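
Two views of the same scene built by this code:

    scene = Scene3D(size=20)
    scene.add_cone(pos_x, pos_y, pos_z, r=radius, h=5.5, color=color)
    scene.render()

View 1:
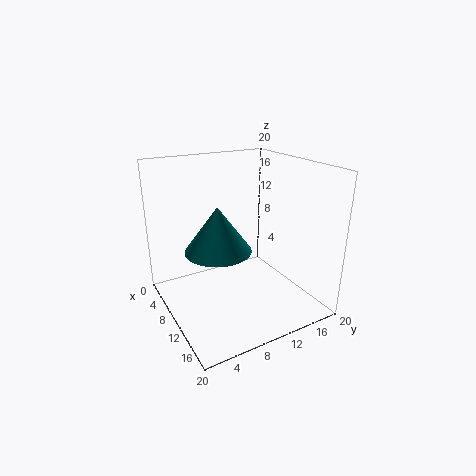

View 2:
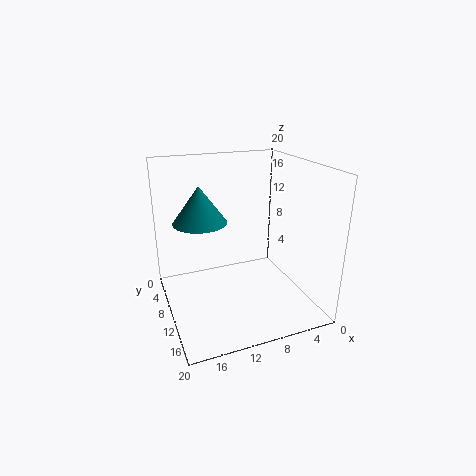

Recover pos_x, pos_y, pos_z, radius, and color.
pos_x = 14, pos_y = 5, pos_z = 11, radius = 4, color = 'teal'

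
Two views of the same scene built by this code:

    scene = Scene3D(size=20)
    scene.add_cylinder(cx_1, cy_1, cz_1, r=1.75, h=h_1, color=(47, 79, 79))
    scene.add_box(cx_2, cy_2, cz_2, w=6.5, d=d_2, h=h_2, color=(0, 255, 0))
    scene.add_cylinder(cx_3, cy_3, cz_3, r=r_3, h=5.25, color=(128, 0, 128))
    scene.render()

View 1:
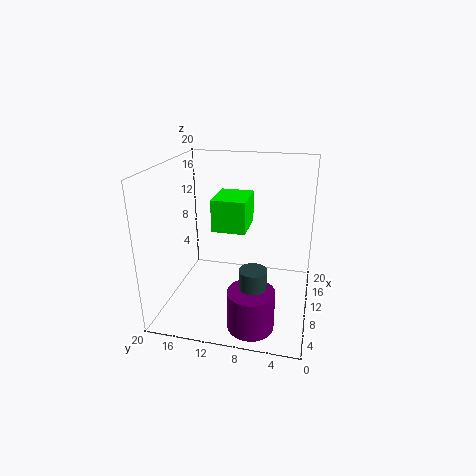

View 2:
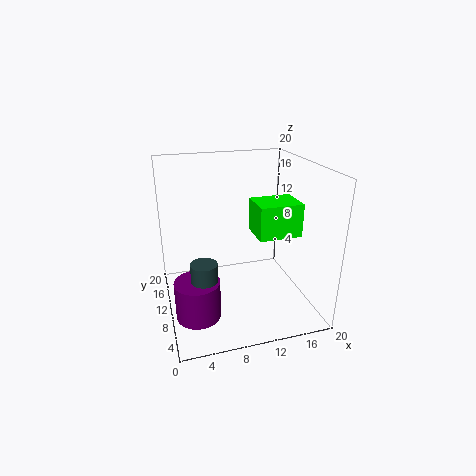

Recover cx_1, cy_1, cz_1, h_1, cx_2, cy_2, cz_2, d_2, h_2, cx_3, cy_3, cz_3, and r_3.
cx_1 = 4.5
cy_1 = 6.75
cz_1 = 3.25
h_1 = 5.25
cx_2 = 13.25
cy_2 = 9.75
cz_2 = 9
d_2 = 5.25
h_2 = 5
cx_3 = 3.5
cy_3 = 6.75
cz_3 = 0.75
r_3 = 3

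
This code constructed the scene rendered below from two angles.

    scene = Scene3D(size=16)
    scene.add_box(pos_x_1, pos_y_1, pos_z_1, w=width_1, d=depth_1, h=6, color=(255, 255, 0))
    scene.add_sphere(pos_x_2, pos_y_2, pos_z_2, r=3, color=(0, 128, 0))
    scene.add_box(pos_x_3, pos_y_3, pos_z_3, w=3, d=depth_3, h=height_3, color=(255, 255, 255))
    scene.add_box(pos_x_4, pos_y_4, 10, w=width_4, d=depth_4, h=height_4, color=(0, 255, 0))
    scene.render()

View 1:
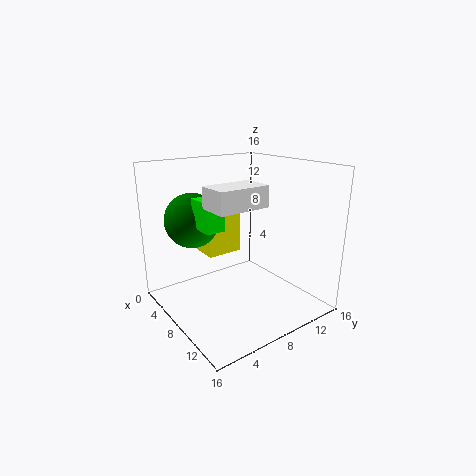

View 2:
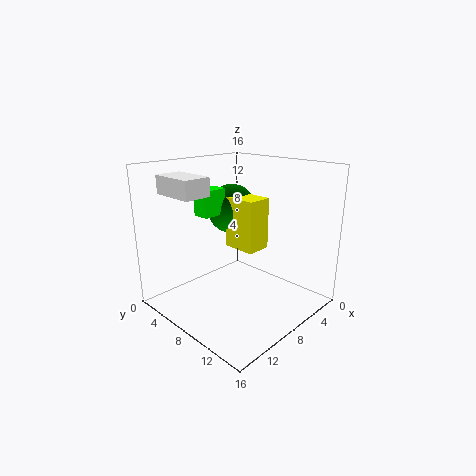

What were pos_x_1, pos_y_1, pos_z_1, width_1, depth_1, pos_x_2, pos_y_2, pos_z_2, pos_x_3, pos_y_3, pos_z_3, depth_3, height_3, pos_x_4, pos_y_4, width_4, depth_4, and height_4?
pos_x_1 = 4; pos_y_1 = 5; pos_z_1 = 6; width_1 = 3; depth_1 = 4; pos_x_2 = 5; pos_y_2 = 4; pos_z_2 = 10; pos_x_3 = 11; pos_y_3 = 2; pos_z_3 = 13; depth_3 = 5; height_3 = 2; pos_x_4 = 7; pos_y_4 = 3; width_4 = 3; depth_4 = 2; height_4 = 3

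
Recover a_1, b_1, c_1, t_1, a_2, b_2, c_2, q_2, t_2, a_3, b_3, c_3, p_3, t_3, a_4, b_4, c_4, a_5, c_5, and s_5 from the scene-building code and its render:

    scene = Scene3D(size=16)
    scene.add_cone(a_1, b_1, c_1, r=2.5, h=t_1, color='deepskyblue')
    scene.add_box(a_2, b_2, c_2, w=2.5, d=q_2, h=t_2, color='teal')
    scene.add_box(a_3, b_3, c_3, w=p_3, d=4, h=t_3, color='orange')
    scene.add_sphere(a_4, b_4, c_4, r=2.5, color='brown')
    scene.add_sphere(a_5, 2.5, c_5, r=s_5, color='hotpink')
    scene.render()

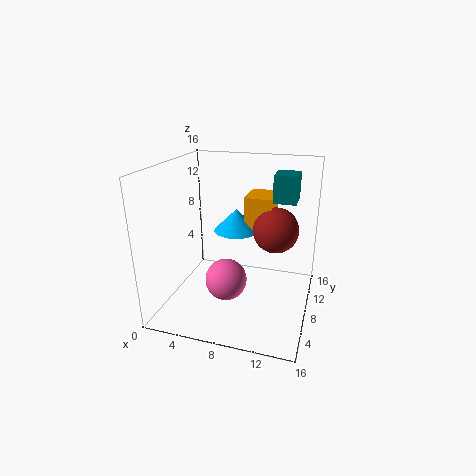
a_1 = 7.5
b_1 = 9
c_1 = 8.5
t_1 = 2.5
a_2 = 11.5
b_2 = 9
c_2 = 12
q_2 = 3
t_2 = 3
a_3 = 8.5
b_3 = 8.5
c_3 = 9
p_3 = 3
t_3 = 3.5
a_4 = 12
b_4 = 9
c_4 = 9
a_5 = 8.5
c_5 = 6
s_5 = 2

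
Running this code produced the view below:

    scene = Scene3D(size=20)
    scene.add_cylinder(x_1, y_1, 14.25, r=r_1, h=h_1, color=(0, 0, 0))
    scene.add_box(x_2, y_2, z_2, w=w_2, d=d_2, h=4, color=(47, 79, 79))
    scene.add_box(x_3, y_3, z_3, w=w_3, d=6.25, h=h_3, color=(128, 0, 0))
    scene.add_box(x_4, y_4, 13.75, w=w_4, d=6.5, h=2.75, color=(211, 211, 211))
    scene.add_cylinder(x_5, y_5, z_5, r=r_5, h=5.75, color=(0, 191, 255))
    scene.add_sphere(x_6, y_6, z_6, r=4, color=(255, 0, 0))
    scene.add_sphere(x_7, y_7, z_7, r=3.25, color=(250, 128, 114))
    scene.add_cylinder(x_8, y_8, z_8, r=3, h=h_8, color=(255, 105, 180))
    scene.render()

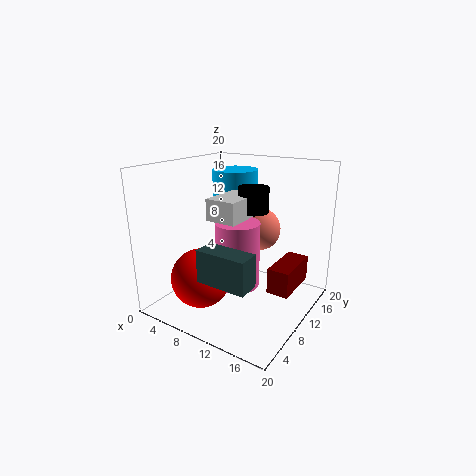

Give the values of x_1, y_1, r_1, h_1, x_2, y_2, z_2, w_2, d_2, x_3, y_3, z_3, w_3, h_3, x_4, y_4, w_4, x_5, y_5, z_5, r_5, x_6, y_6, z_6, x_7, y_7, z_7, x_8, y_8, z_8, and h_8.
x_1 = 12.5
y_1 = 9.75
r_1 = 2
h_1 = 3.25
x_2 = 10.5
y_2 = 0.5
z_2 = 7.75
w_2 = 6.25
d_2 = 2.75
x_3 = 16.5
y_3 = 6.5
z_3 = 5.25
w_3 = 2.75
h_3 = 3.25
x_4 = 8.75
y_4 = 4.75
w_4 = 4
x_5 = 7.25
y_5 = 13.5
z_5 = 13
r_5 = 3.25
x_6 = 7.25
y_6 = 5
z_6 = 5.25
x_7 = 10
y_7 = 16
z_7 = 9.5
x_8 = 10.75
y_8 = 8.75
z_8 = 3.75
h_8 = 9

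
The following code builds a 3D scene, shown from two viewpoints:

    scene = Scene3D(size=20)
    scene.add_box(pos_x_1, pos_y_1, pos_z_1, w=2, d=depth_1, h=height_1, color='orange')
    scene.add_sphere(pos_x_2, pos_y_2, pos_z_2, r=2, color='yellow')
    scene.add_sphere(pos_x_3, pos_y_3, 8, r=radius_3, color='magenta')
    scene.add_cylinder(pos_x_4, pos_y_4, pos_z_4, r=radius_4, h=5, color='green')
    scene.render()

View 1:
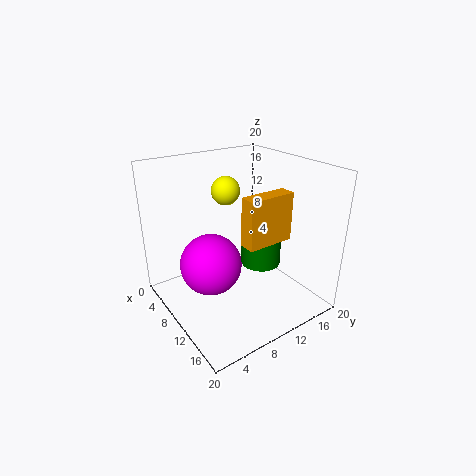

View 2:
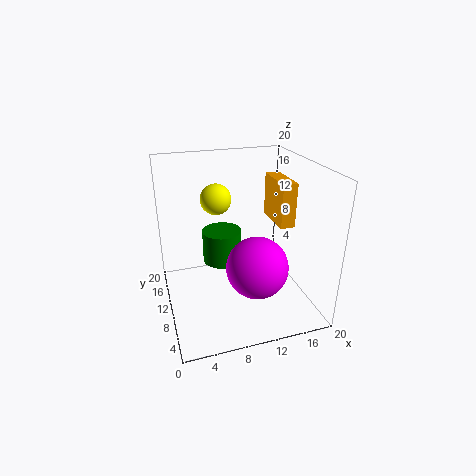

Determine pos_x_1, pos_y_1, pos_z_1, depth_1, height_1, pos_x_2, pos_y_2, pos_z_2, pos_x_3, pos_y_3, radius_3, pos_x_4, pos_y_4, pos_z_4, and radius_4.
pos_x_1 = 15; pos_y_1 = 7; pos_z_1 = 12; depth_1 = 6; height_1 = 6; pos_x_2 = 7; pos_y_2 = 10; pos_z_2 = 16; pos_x_3 = 11; pos_y_3 = 5; radius_3 = 4; pos_x_4 = 9; pos_y_4 = 15; pos_z_4 = 4; radius_4 = 3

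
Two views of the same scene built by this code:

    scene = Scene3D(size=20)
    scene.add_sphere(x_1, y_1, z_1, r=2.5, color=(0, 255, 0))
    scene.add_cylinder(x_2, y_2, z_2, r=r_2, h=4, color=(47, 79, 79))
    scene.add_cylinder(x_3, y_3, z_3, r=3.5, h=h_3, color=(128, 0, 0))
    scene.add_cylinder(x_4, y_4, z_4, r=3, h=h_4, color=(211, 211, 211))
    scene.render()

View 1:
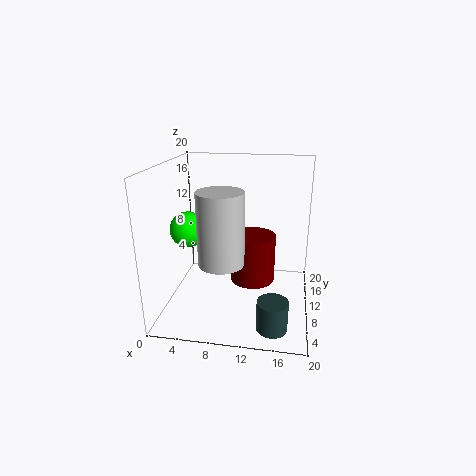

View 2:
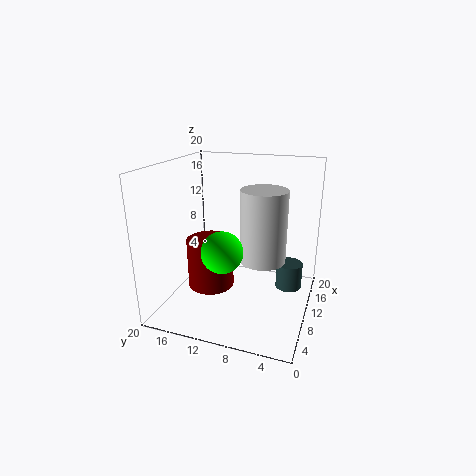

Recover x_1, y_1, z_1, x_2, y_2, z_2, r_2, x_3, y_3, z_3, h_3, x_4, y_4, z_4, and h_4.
x_1 = 3, y_1 = 9.5, z_1 = 11, x_2 = 15.5, y_2 = 3.5, z_2 = 0.5, r_2 = 2, x_3 = 11.5, y_3 = 15, z_3 = 1, h_3 = 7.5, x_4 = 8.5, y_4 = 6, z_4 = 8, h_4 = 9.5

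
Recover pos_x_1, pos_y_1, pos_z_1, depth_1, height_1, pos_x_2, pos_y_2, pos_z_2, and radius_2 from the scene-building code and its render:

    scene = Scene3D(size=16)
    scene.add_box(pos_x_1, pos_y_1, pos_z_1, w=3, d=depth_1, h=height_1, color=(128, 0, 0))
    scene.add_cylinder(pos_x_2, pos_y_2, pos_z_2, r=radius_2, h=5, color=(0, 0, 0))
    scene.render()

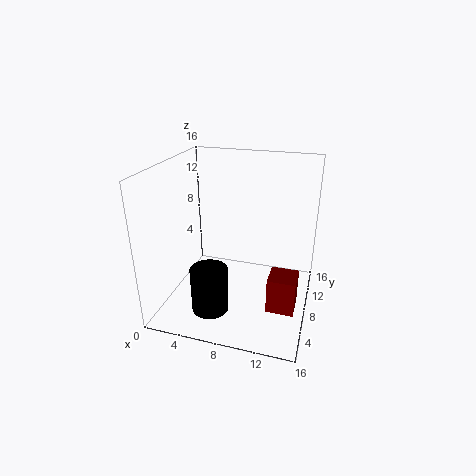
pos_x_1 = 12; pos_y_1 = 5; pos_z_1 = 1; depth_1 = 3; height_1 = 4; pos_x_2 = 6; pos_y_2 = 4; pos_z_2 = 1; radius_2 = 2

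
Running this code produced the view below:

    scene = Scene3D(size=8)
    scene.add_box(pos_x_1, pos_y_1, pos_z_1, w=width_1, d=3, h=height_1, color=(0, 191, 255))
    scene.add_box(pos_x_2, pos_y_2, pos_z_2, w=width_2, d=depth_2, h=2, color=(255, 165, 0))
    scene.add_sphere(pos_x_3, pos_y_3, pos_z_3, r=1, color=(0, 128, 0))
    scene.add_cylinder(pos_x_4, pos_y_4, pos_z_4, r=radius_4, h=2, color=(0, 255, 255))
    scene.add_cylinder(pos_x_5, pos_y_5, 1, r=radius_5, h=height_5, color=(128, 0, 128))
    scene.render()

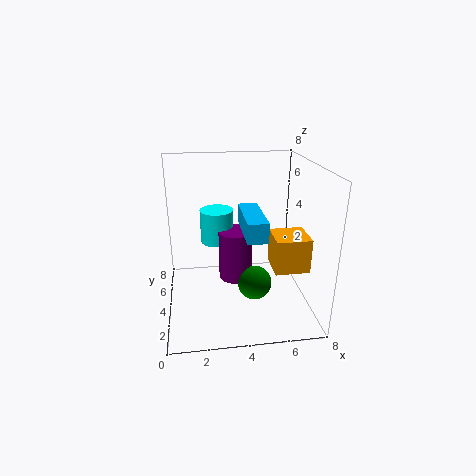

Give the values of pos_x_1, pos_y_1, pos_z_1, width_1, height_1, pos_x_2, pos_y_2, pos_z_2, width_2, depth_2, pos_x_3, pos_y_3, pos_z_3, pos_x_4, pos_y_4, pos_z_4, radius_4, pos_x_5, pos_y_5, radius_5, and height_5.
pos_x_1 = 4, pos_y_1 = 1, pos_z_1 = 5, width_1 = 1, height_1 = 1, pos_x_2 = 6, pos_y_2 = 3, pos_z_2 = 2, width_2 = 2, depth_2 = 2, pos_x_3 = 5, pos_y_3 = 4, pos_z_3 = 1, pos_x_4 = 3, pos_y_4 = 6, pos_z_4 = 3, radius_4 = 1, pos_x_5 = 4, pos_y_5 = 5, radius_5 = 1, height_5 = 3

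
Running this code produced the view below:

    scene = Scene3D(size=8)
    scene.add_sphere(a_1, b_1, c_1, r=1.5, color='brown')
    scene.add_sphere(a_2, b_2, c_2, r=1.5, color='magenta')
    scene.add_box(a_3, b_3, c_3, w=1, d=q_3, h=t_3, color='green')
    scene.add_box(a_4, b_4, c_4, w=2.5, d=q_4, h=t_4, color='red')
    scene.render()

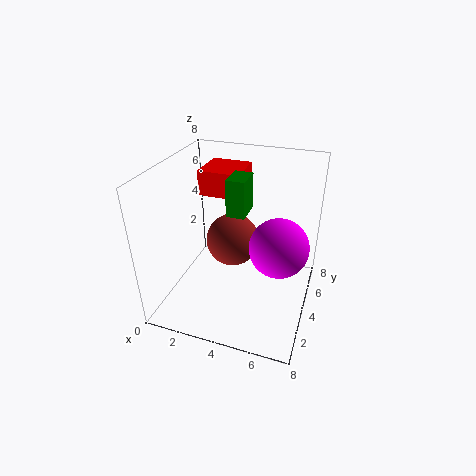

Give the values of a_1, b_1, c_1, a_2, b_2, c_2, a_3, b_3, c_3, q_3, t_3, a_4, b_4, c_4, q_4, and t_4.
a_1 = 3.5, b_1 = 4.5, c_1 = 3.5, a_2 = 6.5, b_2 = 3, c_2 = 4.5, a_3 = 3.5, b_3 = 3.5, c_3 = 5.5, q_3 = 1.5, t_3 = 2, a_4 = 1, b_4 = 5.5, c_4 = 5.5, q_4 = 2.5, t_4 = 1.5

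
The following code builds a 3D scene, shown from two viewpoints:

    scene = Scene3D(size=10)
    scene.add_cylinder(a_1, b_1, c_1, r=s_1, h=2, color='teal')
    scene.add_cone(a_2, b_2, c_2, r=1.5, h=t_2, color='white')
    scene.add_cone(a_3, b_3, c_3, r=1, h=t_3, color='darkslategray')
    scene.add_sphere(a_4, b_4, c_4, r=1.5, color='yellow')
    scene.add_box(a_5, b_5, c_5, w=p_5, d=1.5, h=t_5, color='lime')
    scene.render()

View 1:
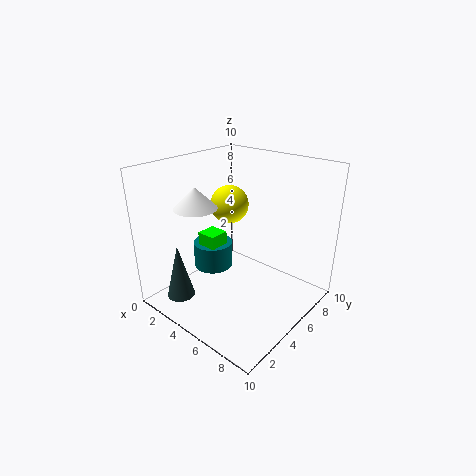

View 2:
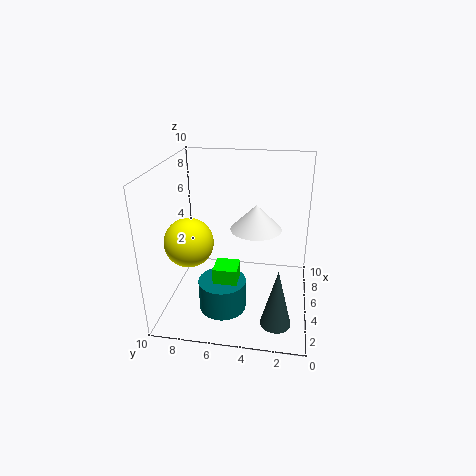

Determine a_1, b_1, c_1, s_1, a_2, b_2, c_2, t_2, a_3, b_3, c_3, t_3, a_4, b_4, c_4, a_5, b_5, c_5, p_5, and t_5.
a_1 = 2
b_1 = 5.5
c_1 = 1.5
s_1 = 1.5
a_2 = 2.5
b_2 = 3.5
c_2 = 7
t_2 = 1.5
a_3 = 2
b_3 = 2
c_3 = 0.5
t_3 = 4
a_4 = 2
b_4 = 7.5
c_4 = 6
a_5 = 1.5
b_5 = 4.5
c_5 = 3
p_5 = 1.5
t_5 = 1.5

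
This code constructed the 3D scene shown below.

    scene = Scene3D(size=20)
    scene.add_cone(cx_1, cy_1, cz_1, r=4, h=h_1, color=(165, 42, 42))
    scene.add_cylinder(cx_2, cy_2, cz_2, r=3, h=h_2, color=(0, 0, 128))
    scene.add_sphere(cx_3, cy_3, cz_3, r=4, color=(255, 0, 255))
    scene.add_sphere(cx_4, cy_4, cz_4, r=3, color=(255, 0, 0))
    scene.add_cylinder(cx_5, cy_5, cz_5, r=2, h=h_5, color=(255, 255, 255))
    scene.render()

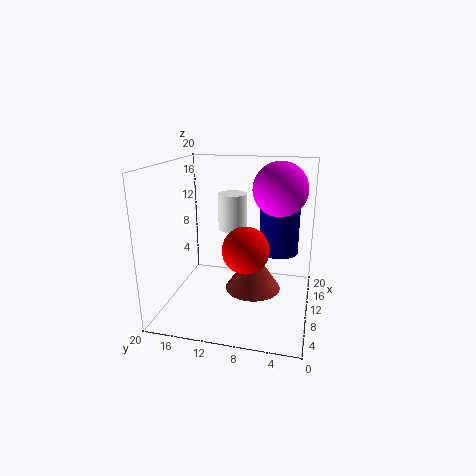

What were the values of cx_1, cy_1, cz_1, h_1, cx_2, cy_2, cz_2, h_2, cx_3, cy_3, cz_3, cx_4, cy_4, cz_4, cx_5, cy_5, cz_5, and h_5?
cx_1 = 11
cy_1 = 8
cz_1 = 2
h_1 = 6
cx_2 = 16
cy_2 = 5
cz_2 = 6
h_2 = 7
cx_3 = 15
cy_3 = 5
cz_3 = 16
cx_4 = 6
cy_4 = 8
cz_4 = 10
cx_5 = 11
cy_5 = 11
cz_5 = 11
h_5 = 5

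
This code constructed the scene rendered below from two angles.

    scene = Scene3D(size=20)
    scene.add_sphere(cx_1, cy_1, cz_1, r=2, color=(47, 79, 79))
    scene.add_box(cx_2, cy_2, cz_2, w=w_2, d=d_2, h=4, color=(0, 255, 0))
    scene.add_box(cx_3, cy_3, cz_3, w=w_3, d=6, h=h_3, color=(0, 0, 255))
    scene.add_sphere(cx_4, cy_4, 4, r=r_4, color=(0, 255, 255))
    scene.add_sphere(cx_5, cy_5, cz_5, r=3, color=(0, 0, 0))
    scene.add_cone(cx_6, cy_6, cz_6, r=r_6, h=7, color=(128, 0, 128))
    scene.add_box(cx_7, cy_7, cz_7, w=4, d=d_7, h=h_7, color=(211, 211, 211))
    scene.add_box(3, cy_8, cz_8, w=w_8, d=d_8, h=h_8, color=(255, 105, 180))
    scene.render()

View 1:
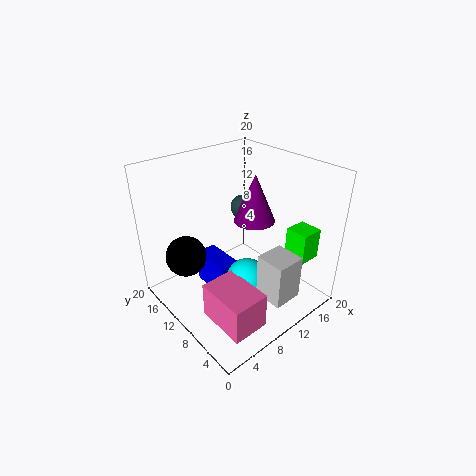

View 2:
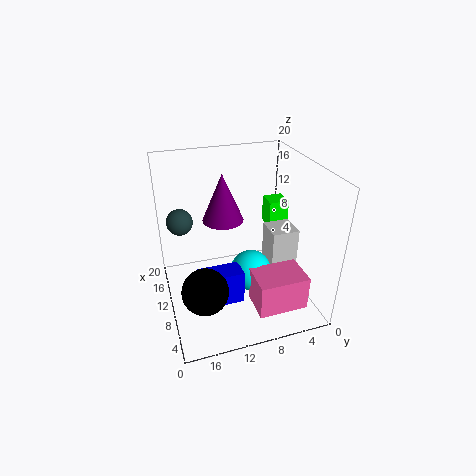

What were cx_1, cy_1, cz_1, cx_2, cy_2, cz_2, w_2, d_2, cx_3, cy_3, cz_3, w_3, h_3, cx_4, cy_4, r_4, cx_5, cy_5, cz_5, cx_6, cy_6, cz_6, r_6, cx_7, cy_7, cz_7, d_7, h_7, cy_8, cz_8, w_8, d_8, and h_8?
cx_1 = 17, cy_1 = 17, cz_1 = 10, cx_2 = 13, cy_2 = 1, cz_2 = 9, w_2 = 3, d_2 = 3, cx_3 = 7, cy_3 = 10, cz_3 = 1, w_3 = 3, h_3 = 5, cx_4 = 10, cy_4 = 8, r_4 = 3, cx_5 = 5, cy_5 = 16, cz_5 = 6, cx_6 = 14, cy_6 = 11, cz_6 = 11, r_6 = 3, cx_7 = 9, cy_7 = 1, cz_7 = 4, d_7 = 4, h_7 = 6, cy_8 = 2, cz_8 = 1, w_8 = 5, d_8 = 7, h_8 = 5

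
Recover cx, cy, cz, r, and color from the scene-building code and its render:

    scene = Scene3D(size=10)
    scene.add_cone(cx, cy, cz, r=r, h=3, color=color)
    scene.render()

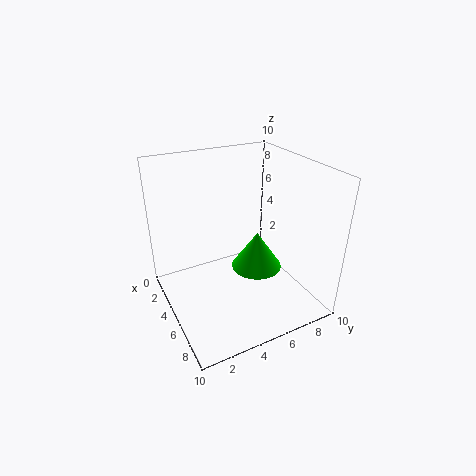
cx = 3.5, cy = 7.5, cz = 1, r = 2, color = 'lime'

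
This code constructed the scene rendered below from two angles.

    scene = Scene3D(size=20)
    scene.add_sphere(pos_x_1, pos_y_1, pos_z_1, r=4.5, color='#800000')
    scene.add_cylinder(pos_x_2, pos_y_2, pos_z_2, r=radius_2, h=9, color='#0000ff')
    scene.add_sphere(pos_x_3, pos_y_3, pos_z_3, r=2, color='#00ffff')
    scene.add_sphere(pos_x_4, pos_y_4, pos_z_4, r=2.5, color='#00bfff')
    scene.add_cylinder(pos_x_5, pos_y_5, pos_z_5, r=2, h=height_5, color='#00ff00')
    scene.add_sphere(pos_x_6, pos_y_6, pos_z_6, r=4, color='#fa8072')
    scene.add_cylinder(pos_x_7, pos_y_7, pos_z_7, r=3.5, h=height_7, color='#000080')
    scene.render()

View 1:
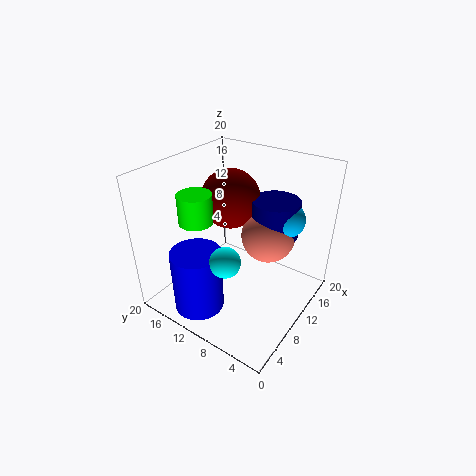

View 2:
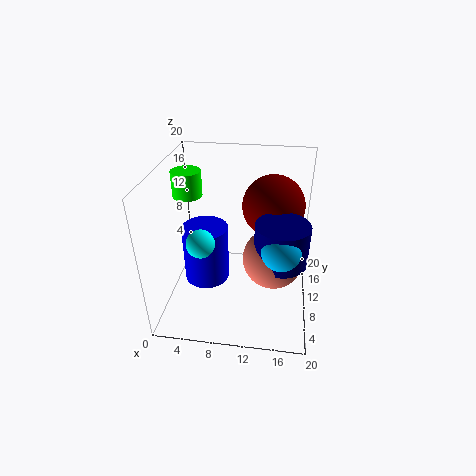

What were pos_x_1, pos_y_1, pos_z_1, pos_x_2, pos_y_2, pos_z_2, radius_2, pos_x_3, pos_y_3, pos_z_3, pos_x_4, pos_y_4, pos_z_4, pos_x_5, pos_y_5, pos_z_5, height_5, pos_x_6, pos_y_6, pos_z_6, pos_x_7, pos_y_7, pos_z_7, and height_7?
pos_x_1 = 14.5
pos_y_1 = 14.5
pos_z_1 = 13
pos_x_2 = 4.5
pos_y_2 = 13
pos_z_2 = 0.5
radius_2 = 3.5
pos_x_3 = 5
pos_y_3 = 8.5
pos_z_3 = 9.5
pos_x_4 = 16
pos_y_4 = 5.5
pos_z_4 = 11.5
pos_x_5 = 3
pos_y_5 = 11
pos_z_5 = 15.5
height_5 = 3.5
pos_x_6 = 15
pos_y_6 = 8
pos_z_6 = 8.5
pos_x_7 = 16
pos_y_7 = 7.5
pos_z_7 = 8.5
height_7 = 5.5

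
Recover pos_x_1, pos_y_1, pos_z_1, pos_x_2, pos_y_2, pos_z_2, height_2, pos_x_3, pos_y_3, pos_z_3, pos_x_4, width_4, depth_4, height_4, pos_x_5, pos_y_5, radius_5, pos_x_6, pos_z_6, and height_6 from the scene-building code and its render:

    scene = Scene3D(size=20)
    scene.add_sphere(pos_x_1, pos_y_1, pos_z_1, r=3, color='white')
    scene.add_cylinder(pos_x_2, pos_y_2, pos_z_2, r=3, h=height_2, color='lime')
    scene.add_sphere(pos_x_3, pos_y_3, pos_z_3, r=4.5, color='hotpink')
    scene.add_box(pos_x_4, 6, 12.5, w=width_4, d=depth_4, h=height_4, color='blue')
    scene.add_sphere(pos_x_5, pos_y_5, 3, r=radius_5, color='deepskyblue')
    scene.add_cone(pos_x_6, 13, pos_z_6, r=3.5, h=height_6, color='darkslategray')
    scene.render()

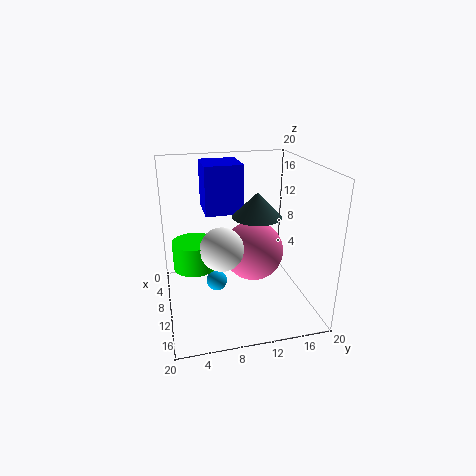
pos_x_1 = 11
pos_y_1 = 7.5
pos_z_1 = 9
pos_x_2 = 8.5
pos_y_2 = 4
pos_z_2 = 5.5
height_2 = 4
pos_x_3 = 7.5
pos_y_3 = 13
pos_z_3 = 6.5
pos_x_4 = 1.5
width_4 = 6
depth_4 = 5.5
height_4 = 7
pos_x_5 = 9
pos_y_5 = 7
radius_5 = 1.5
pos_x_6 = 9
pos_z_6 = 12.5
height_6 = 3.5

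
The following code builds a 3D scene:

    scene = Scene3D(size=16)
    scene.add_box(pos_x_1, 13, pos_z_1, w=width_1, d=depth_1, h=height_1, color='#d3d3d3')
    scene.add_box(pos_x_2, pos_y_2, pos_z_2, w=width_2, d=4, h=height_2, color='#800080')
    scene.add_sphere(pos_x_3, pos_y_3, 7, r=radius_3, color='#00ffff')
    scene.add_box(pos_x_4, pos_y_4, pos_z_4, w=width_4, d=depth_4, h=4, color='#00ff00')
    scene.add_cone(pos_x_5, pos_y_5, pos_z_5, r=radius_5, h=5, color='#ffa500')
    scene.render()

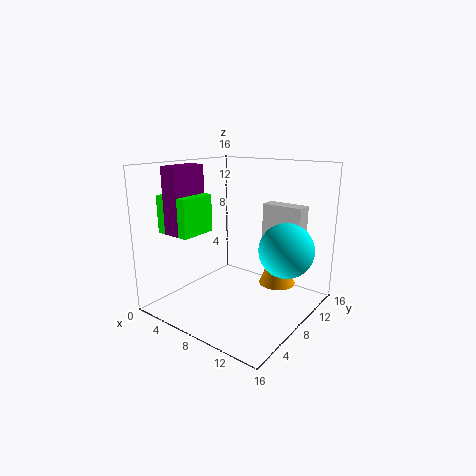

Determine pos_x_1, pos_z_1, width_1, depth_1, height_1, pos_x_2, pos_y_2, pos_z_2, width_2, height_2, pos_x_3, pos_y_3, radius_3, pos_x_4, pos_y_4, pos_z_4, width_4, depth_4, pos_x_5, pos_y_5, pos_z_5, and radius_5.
pos_x_1 = 8; pos_z_1 = 5; width_1 = 5; depth_1 = 2; height_1 = 6; pos_x_2 = 3; pos_y_2 = 2; pos_z_2 = 9; width_2 = 2; height_2 = 7; pos_x_3 = 13; pos_y_3 = 10; radius_3 = 3; pos_x_4 = 2; pos_y_4 = 2; pos_z_4 = 9; width_4 = 4; depth_4 = 4; pos_x_5 = 12; pos_y_5 = 10; pos_z_5 = 3; radius_5 = 2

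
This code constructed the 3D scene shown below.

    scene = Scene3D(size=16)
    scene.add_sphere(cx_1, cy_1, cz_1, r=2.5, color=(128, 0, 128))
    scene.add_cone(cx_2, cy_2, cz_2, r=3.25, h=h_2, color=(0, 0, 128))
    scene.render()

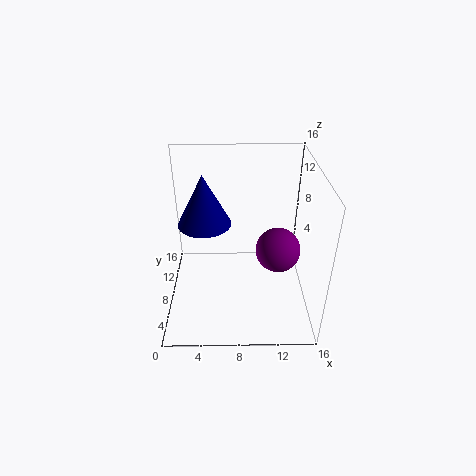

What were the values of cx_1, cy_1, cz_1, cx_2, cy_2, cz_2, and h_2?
cx_1 = 12.5
cy_1 = 7.75
cz_1 = 6.5
cx_2 = 4
cy_2 = 12
cz_2 = 7.5
h_2 = 6.25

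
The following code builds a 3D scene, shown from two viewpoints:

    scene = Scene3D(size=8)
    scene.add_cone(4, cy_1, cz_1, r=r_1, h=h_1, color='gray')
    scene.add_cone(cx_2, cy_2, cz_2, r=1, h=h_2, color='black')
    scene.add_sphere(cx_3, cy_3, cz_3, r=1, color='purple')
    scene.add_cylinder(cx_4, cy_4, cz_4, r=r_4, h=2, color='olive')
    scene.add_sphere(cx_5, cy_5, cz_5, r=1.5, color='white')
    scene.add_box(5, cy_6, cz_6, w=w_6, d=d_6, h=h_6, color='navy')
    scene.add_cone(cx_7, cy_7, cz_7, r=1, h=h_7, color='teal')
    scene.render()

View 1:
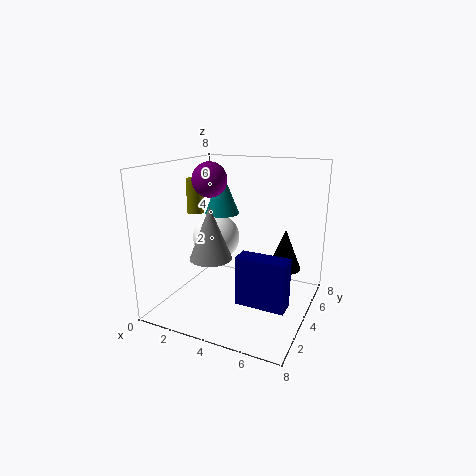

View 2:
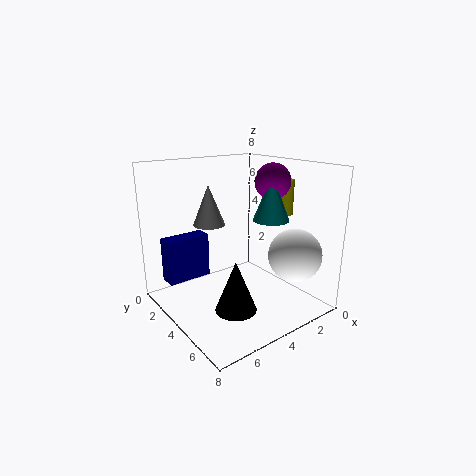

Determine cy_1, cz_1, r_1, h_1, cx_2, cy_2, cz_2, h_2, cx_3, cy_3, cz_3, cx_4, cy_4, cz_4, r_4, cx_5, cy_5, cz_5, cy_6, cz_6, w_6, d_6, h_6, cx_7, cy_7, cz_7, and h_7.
cy_1 = 1, cz_1 = 4, r_1 = 1, h_1 = 2.5, cx_2 = 6, cy_2 = 6.5, cz_2 = 1.5, h_2 = 2.5, cx_3 = 2, cy_3 = 4.5, cz_3 = 7, cx_4 = 1, cy_4 = 4.5, cz_4 = 5, r_4 = 0.5, cx_5 = 1.5, cy_5 = 6, cz_5 = 3, cy_6 = 1.5, cz_6 = 1.5, w_6 = 2.5, d_6 = 1, h_6 = 2.5, cx_7 = 2.5, cy_7 = 5, cz_7 = 5, h_7 = 2.5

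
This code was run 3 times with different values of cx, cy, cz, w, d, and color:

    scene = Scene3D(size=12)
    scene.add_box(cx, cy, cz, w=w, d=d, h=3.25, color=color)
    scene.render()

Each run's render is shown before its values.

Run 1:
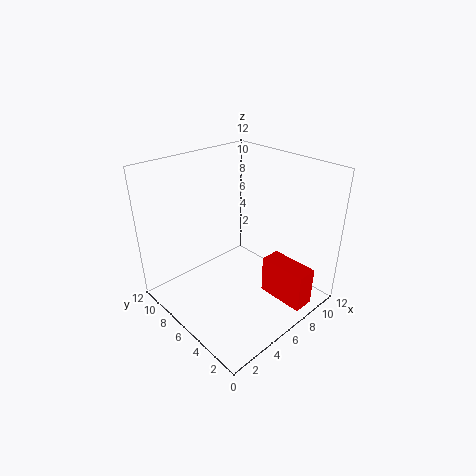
cx = 7.25; cy = 0.25; cz = 1; w = 1.75; d = 4; color = 'red'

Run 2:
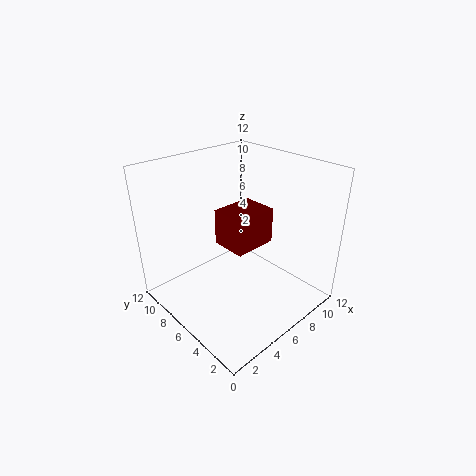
cx = 6; cy = 5.75; cz = 4.25; w = 4; d = 3.25; color = 'maroon'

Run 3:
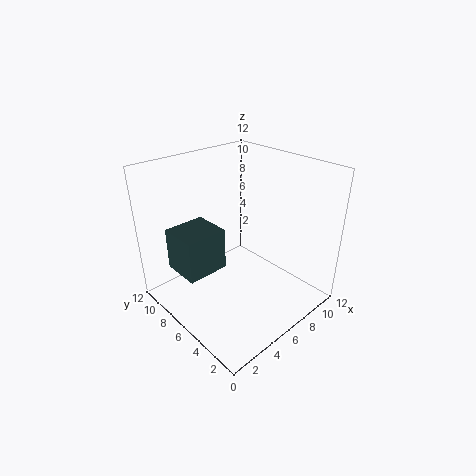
cx = 0.5; cy = 5; cz = 4.75; w = 3.25; d = 3; color = 'darkslategray'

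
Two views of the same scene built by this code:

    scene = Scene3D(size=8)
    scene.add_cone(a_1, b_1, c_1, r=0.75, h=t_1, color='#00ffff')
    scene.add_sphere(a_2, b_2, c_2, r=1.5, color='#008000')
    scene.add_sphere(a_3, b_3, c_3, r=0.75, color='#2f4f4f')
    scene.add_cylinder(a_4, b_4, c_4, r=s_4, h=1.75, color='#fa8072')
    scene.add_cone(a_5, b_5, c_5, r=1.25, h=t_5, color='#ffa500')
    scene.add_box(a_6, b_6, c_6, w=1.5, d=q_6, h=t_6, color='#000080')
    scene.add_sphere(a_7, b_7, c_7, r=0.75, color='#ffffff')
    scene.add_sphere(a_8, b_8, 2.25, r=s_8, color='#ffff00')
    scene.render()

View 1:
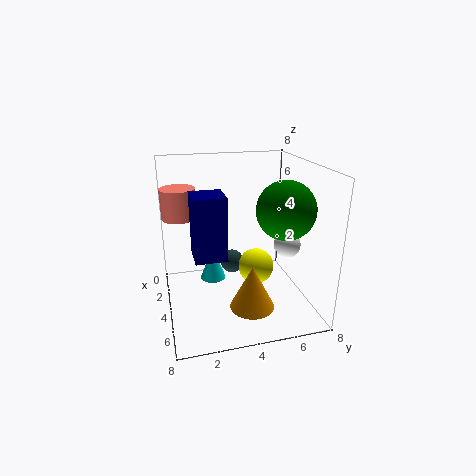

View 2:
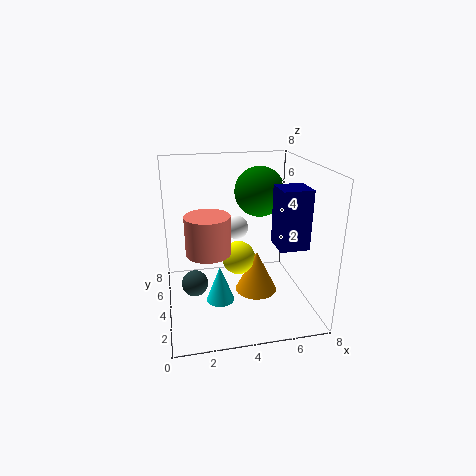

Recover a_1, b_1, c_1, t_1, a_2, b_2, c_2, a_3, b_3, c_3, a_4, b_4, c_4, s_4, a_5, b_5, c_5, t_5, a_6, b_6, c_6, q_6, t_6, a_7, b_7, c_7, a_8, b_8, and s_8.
a_1 = 2.75; b_1 = 2.75; c_1 = 1; t_1 = 2; a_2 = 5.75; b_2 = 6; c_2 = 6; a_3 = 1.5; b_3 = 4.25; c_3 = 1.25; a_4 = 2; b_4 = 1; c_4 = 4.75; s_4 = 1; a_5 = 5.25; b_5 = 4.5; c_5 = 0.25; t_5 = 2.5; a_6 = 5.5; b_6 = 1.25; c_6 = 4.25; q_6 = 1.5; t_6 = 3; a_7 = 4.5; b_7 = 6.75; c_7 = 3.5; a_8 = 4.25; b_8 = 5; s_8 = 1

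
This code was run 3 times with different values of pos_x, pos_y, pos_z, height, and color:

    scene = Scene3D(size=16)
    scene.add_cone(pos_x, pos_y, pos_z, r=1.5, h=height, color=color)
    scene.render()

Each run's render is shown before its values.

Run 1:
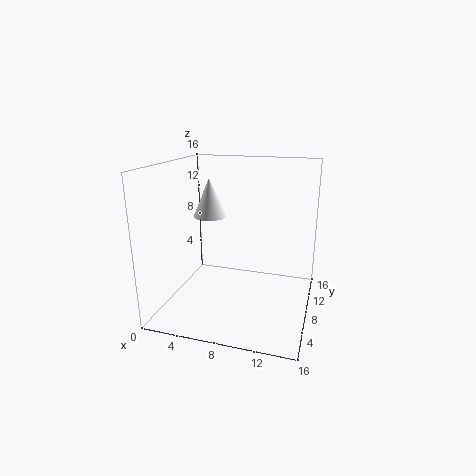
pos_x = 7; pos_y = 2.5; pos_z = 12; height = 3.5; color = 'white'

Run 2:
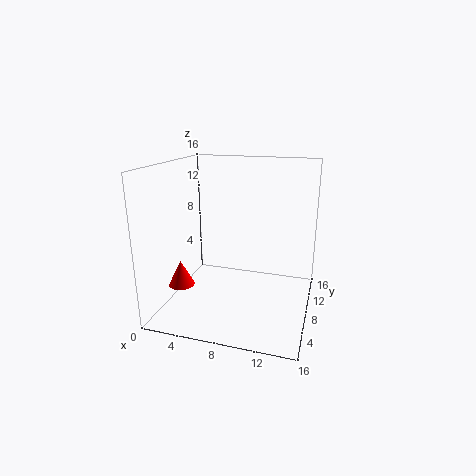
pos_x = 1.5; pos_y = 6.5; pos_z = 2; height = 3; color = 'red'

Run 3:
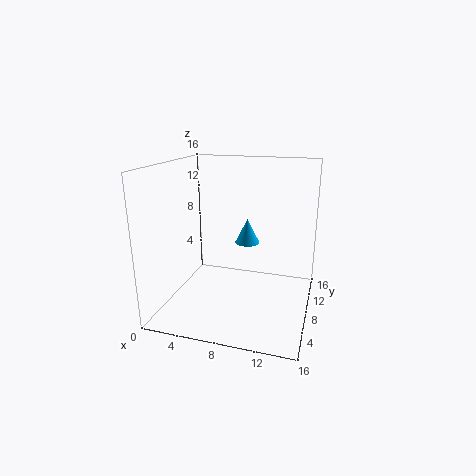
pos_x = 8; pos_y = 12; pos_z = 6; height = 3; color = 'deepskyblue'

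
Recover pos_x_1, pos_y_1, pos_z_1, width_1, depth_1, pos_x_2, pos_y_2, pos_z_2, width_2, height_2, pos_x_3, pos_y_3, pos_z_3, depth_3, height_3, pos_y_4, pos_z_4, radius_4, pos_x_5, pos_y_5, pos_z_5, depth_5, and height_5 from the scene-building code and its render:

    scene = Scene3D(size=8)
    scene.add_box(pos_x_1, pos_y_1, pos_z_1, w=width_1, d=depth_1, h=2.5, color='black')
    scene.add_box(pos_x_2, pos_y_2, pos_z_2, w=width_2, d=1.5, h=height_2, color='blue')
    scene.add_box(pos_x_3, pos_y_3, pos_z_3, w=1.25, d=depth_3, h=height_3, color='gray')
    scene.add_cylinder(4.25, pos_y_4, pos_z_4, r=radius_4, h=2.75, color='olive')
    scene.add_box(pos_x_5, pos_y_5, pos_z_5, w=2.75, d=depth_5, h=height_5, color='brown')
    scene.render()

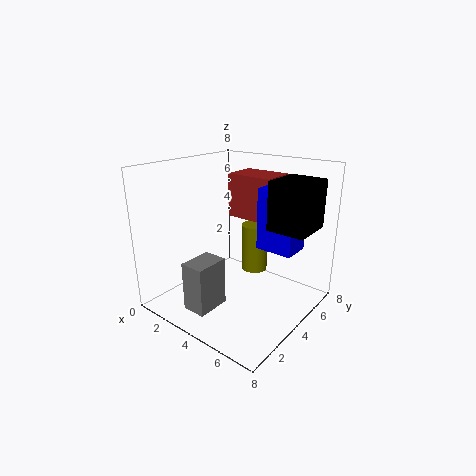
pos_x_1 = 6; pos_y_1 = 3.75; pos_z_1 = 5; width_1 = 2; depth_1 = 2.25; pos_x_2 = 5.25; pos_y_2 = 4; pos_z_2 = 3.75; width_2 = 2; height_2 = 3.25; pos_x_3 = 3.5; pos_y_3 = 0.25; pos_z_3 = 1.25; depth_3 = 1.75; height_3 = 2.5; pos_y_4 = 5.25; pos_z_4 = 1.75; radius_4 = 0.75; pos_x_5 = 2.5; pos_y_5 = 5; pos_z_5 = 4.75; depth_5 = 2; height_5 = 2.5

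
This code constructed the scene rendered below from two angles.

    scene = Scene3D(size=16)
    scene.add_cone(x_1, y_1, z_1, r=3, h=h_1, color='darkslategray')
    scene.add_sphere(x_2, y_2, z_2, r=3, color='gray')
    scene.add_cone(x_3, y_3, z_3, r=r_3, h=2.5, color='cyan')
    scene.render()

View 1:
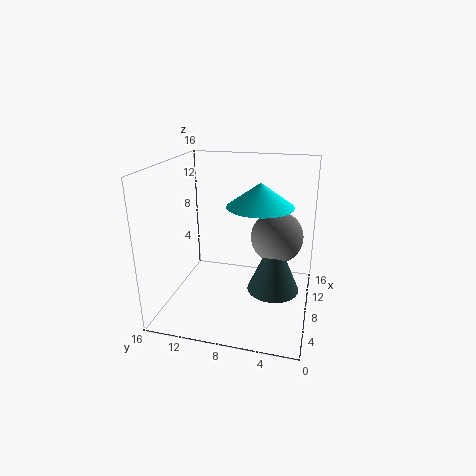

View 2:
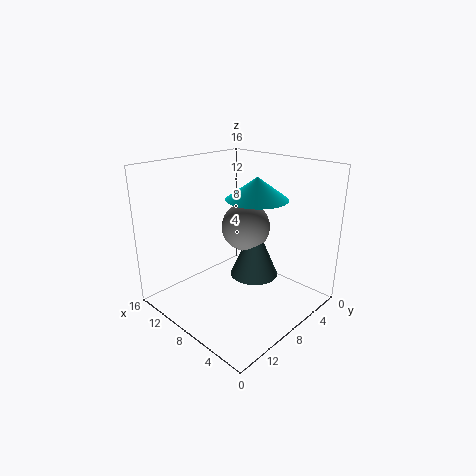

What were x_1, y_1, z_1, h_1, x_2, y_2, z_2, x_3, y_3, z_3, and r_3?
x_1 = 9; y_1 = 4; z_1 = 1.5; h_1 = 7; x_2 = 10.5; y_2 = 4; z_2 = 7.5; x_3 = 7.5; y_3 = 5.5; z_3 = 12; r_3 = 3.5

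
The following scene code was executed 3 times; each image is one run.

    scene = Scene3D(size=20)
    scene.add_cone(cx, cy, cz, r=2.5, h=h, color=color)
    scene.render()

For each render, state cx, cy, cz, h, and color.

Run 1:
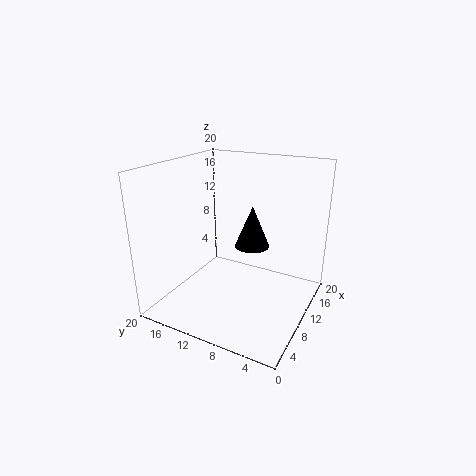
cx = 12.5, cy = 9, cz = 8, h = 6, color = 'black'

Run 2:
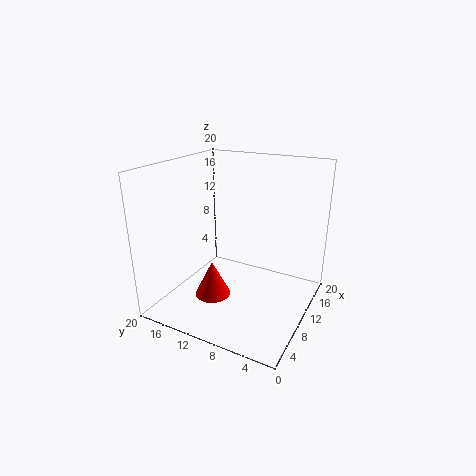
cx = 7, cy = 12.5, cz = 2, h = 5, color = 'red'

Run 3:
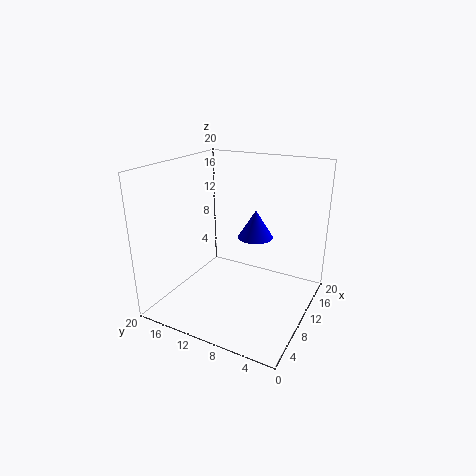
cx = 12.5, cy = 8.5, cz = 9.5, h = 4, color = 'blue'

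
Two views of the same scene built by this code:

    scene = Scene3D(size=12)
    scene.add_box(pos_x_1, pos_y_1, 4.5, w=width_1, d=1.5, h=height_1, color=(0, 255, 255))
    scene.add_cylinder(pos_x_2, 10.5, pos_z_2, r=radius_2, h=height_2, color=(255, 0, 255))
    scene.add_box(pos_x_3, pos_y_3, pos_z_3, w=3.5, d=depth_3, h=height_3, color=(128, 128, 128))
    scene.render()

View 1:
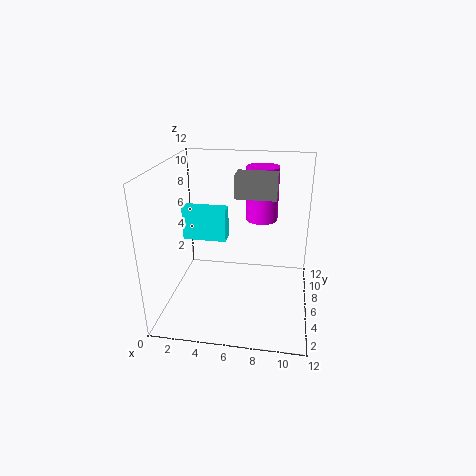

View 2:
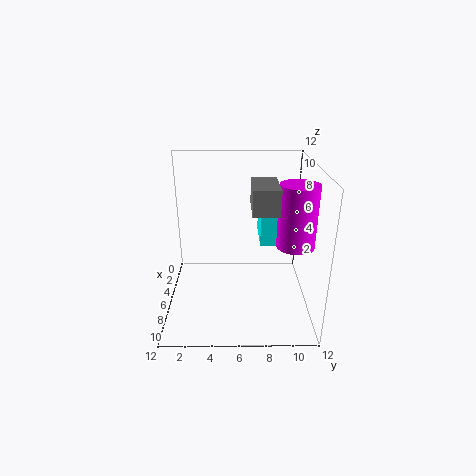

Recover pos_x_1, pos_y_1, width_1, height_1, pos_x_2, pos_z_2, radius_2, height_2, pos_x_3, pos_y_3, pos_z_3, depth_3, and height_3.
pos_x_1 = 0.5, pos_y_1 = 8, width_1 = 4, height_1 = 3, pos_x_2 = 7.5, pos_z_2 = 6, radius_2 = 1.5, height_2 = 5, pos_x_3 = 5.5, pos_y_3 = 7, pos_z_3 = 9, depth_3 = 2, height_3 = 2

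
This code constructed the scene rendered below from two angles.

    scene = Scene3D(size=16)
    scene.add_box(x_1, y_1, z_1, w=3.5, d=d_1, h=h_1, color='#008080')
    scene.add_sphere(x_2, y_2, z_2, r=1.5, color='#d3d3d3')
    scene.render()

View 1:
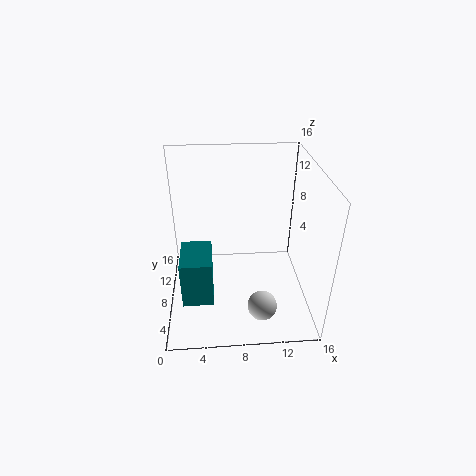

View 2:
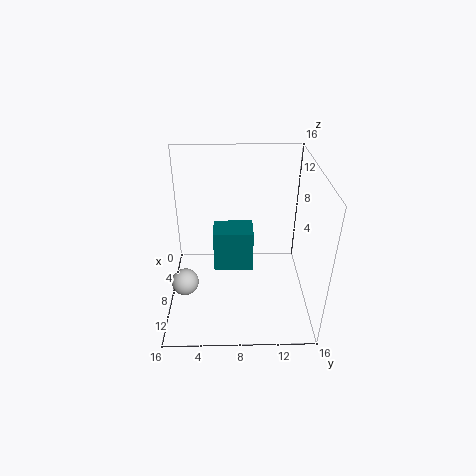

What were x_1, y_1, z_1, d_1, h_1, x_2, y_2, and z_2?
x_1 = 1.5
y_1 = 5
z_1 = 1
d_1 = 5
h_1 = 5.5
x_2 = 10
y_2 = 2
z_2 = 3.5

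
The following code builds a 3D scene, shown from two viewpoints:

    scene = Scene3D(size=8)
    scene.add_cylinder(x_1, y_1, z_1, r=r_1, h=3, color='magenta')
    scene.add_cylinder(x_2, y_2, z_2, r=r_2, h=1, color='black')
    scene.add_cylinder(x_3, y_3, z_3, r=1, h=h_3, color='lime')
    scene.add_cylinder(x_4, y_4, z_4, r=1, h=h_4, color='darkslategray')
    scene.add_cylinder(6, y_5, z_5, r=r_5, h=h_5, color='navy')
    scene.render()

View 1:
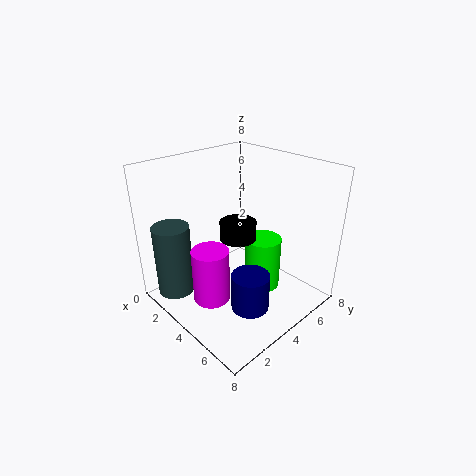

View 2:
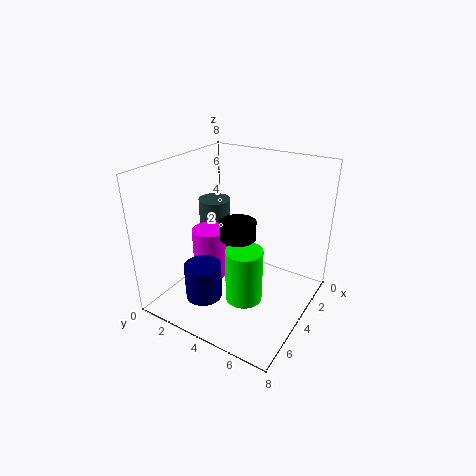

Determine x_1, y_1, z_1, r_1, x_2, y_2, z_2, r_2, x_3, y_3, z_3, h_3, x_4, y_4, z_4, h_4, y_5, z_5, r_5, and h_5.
x_1 = 4, y_1 = 2, z_1 = 1, r_1 = 1, x_2 = 4, y_2 = 4, z_2 = 4, r_2 = 1, x_3 = 5, y_3 = 5, z_3 = 1, h_3 = 3, x_4 = 2, y_4 = 1, z_4 = 1, h_4 = 4, y_5 = 3, z_5 = 1, r_5 = 1, h_5 = 2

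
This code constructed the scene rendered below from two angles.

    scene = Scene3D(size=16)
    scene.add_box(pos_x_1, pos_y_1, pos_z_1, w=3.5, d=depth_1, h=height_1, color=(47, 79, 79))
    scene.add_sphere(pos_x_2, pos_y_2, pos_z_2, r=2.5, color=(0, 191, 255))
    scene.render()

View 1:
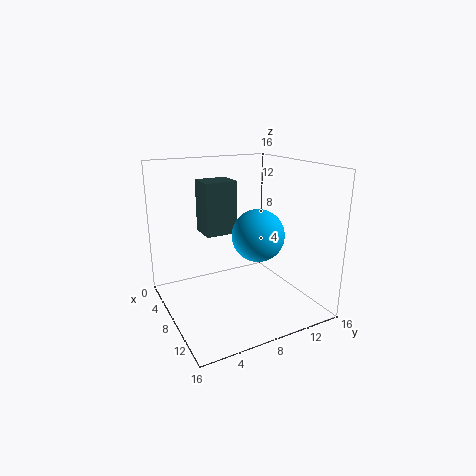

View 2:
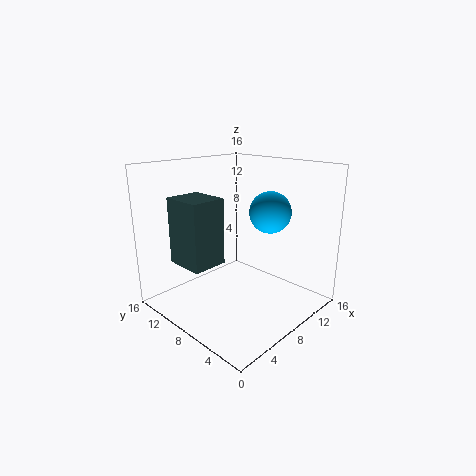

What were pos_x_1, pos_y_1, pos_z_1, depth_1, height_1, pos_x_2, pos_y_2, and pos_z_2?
pos_x_1 = 0.5
pos_y_1 = 6
pos_z_1 = 7
depth_1 = 4
height_1 = 6.5
pos_x_2 = 13
pos_y_2 = 7.5
pos_z_2 = 10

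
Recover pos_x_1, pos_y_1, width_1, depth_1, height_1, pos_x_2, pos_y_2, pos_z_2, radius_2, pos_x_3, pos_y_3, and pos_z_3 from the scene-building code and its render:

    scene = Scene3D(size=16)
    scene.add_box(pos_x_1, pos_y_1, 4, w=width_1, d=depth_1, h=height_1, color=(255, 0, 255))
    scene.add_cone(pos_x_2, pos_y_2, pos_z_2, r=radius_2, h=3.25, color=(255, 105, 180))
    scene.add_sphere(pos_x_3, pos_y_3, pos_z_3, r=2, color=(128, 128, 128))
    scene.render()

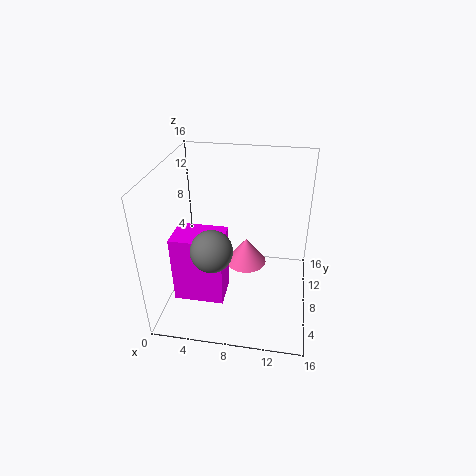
pos_x_1 = 2.5
pos_y_1 = 1.75
width_1 = 5
depth_1 = 3.5
height_1 = 7
pos_x_2 = 8.5
pos_y_2 = 11
pos_z_2 = 2.75
radius_2 = 2.5
pos_x_3 = 6.5
pos_y_3 = 2.25
pos_z_3 = 10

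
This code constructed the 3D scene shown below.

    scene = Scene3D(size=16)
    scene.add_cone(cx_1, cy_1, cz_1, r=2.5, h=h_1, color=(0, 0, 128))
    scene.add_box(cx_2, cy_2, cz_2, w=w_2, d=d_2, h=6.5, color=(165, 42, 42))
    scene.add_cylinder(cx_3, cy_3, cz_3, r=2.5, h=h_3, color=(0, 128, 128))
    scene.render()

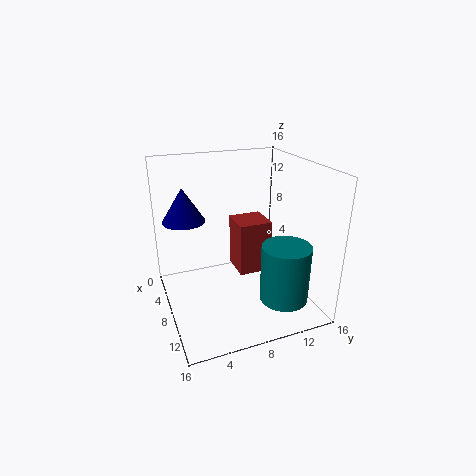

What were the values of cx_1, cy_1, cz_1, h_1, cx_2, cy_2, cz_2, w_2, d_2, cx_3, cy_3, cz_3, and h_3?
cx_1 = 3.5; cy_1 = 3; cz_1 = 9; h_1 = 4; cx_2 = 2.5; cy_2 = 9; cz_2 = 2; w_2 = 4; d_2 = 4; cx_3 = 13.5; cy_3 = 11; cz_3 = 3; h_3 = 6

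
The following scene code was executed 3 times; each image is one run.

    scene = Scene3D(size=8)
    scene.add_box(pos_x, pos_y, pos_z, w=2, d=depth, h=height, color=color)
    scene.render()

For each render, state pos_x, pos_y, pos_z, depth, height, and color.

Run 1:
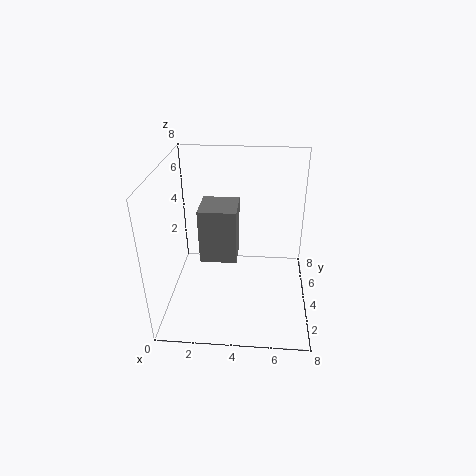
pos_x = 2; pos_y = 3; pos_z = 3; depth = 2; height = 3; color = 'gray'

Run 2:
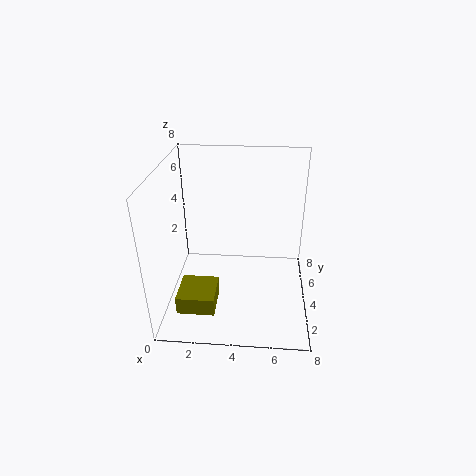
pos_x = 1; pos_y = 1; pos_z = 1; depth = 2; height = 1; color = 'olive'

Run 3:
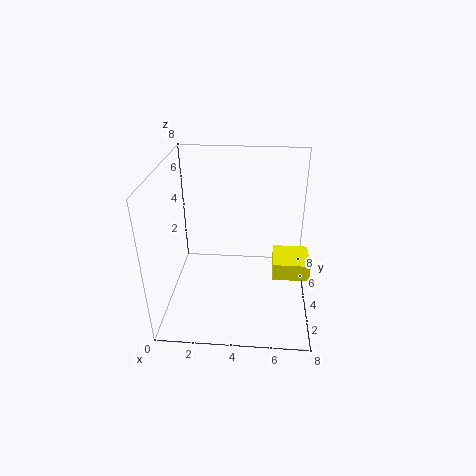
pos_x = 6; pos_y = 3; pos_z = 2; depth = 2; height = 1; color = 'yellow'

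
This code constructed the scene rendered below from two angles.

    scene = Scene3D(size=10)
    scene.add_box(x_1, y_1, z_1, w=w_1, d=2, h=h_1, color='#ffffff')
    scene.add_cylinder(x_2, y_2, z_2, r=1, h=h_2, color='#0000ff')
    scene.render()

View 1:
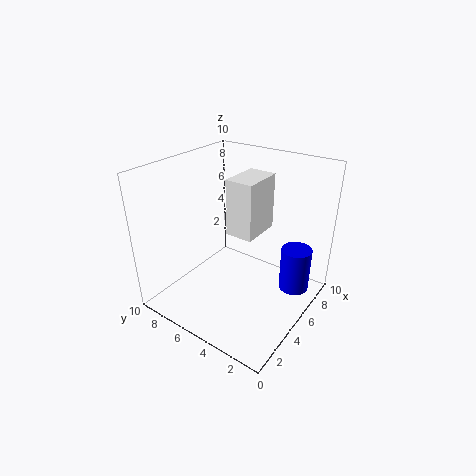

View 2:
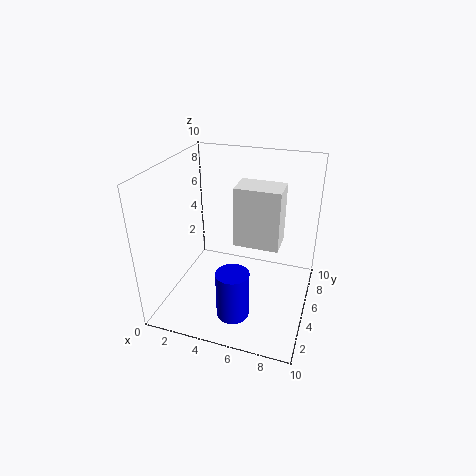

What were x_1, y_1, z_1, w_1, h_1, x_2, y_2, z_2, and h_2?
x_1 = 5; y_1 = 4; z_1 = 5; w_1 = 3; h_1 = 4; x_2 = 6; y_2 = 1; z_2 = 2; h_2 = 3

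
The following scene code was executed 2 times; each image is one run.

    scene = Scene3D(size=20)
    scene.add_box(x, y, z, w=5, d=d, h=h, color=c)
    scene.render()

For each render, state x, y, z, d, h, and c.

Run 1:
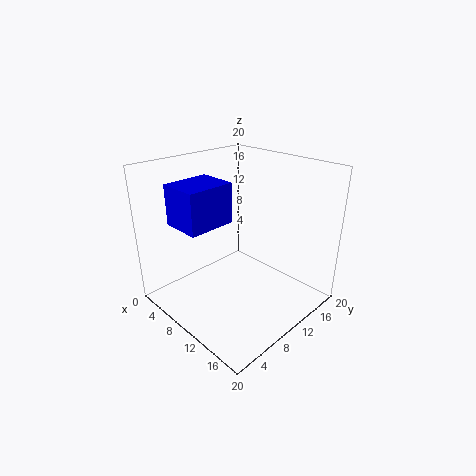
x = 7, y = 1, z = 14, d = 6, h = 5, c = 'blue'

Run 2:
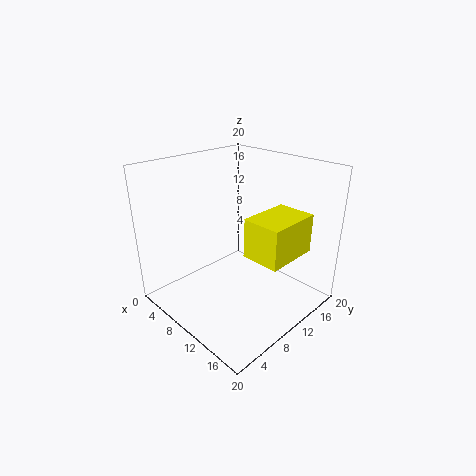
x = 14, y = 7, z = 10, d = 7, h = 5, c = 'yellow'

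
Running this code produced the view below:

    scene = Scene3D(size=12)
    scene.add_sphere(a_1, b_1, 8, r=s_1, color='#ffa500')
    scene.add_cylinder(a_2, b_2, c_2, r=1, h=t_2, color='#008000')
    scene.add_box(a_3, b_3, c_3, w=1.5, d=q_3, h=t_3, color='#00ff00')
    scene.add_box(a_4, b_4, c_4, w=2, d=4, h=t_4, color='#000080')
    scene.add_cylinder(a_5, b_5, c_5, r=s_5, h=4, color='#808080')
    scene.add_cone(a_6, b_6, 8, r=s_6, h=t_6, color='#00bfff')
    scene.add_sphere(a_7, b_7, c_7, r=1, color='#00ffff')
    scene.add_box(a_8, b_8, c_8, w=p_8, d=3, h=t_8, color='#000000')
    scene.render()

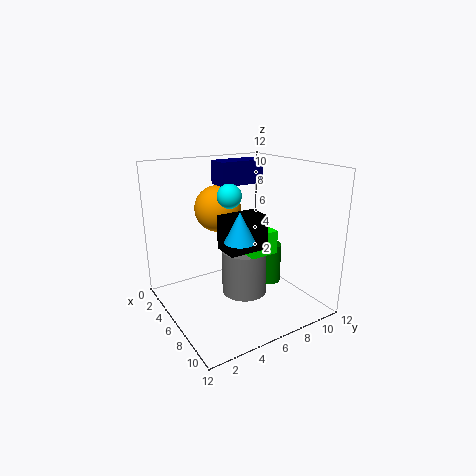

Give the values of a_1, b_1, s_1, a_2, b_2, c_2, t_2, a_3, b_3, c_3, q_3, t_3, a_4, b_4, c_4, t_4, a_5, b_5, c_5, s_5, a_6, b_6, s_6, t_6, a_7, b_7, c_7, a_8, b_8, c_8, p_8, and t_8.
a_1 = 3.5
b_1 = 5.5
s_1 = 2
a_2 = 6.5
b_2 = 9
c_2 = 1.5
t_2 = 3.5
a_3 = 6
b_3 = 6.5
c_3 = 4.5
q_3 = 2.5
t_3 = 2
a_4 = 2.5
b_4 = 5.5
c_4 = 10
t_4 = 2
a_5 = 5.5
b_5 = 7
c_5 = 0.5
s_5 = 2
a_6 = 11
b_6 = 3
s_6 = 1
t_6 = 2
a_7 = 5.5
b_7 = 5.5
c_7 = 9.5
a_8 = 8
b_8 = 3
c_8 = 6.5
p_8 = 2
t_8 = 2.5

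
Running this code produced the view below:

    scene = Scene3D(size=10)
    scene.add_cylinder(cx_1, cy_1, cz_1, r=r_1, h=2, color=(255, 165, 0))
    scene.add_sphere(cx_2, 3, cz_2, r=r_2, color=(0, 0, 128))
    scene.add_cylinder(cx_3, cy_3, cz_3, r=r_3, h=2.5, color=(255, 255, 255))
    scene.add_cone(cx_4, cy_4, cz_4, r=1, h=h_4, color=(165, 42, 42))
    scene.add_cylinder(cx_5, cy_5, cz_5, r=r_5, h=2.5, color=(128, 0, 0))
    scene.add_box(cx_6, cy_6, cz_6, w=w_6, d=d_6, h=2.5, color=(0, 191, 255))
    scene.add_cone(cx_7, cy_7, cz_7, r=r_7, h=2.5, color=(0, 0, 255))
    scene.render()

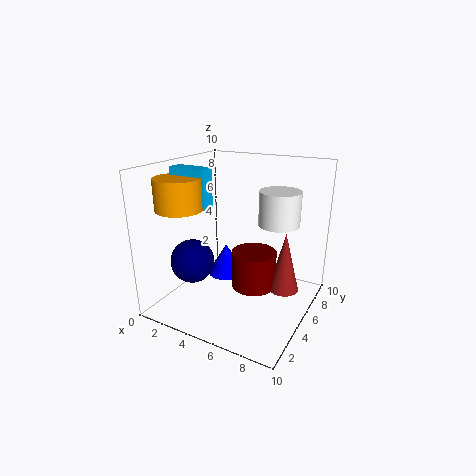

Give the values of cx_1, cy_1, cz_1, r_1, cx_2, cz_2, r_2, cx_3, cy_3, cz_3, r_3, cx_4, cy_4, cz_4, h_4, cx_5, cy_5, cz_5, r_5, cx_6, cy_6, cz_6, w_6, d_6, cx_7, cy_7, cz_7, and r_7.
cx_1 = 2.5; cy_1 = 2; cz_1 = 7.5; r_1 = 1.5; cx_2 = 2.5; cz_2 = 3.5; r_2 = 1.5; cx_3 = 7; cy_3 = 7.5; cz_3 = 5.5; r_3 = 1.5; cx_4 = 8.5; cy_4 = 5; cz_4 = 2; h_4 = 4; cx_5 = 6.5; cy_5 = 4.5; cz_5 = 2; r_5 = 1.5; cx_6 = 1.5; cy_6 = 2.5; cz_6 = 7.5; w_6 = 2.5; d_6 = 1; cx_7 = 2.5; cy_7 = 7.5; cz_7 = 0.5; r_7 = 1.5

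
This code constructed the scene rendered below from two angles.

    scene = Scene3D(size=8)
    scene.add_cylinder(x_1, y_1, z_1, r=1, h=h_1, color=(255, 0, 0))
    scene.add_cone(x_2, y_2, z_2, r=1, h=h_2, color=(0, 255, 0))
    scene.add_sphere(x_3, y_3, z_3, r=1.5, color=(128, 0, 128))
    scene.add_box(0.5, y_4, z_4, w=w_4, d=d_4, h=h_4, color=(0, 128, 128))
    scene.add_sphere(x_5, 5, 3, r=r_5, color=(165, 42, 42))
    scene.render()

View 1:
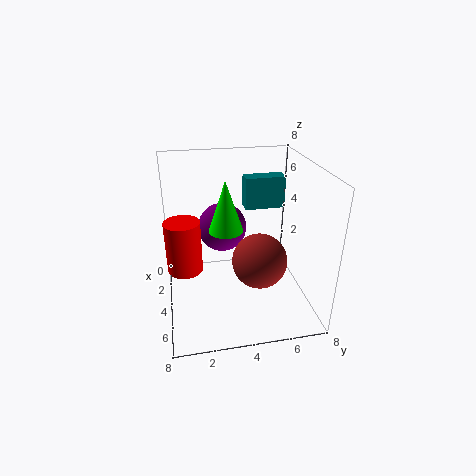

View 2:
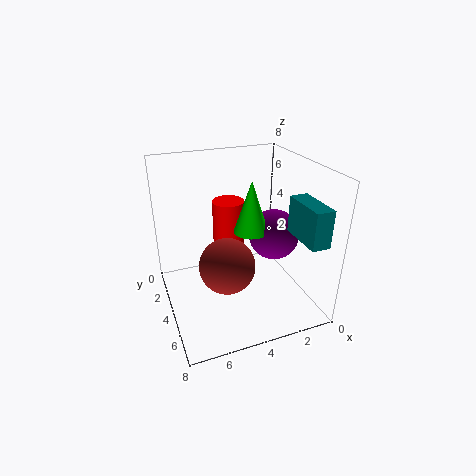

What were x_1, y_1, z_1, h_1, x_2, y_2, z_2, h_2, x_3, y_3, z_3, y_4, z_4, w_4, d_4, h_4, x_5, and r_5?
x_1 = 3.5
y_1 = 1
z_1 = 2
h_1 = 3
x_2 = 3
y_2 = 3.5
z_2 = 4
h_2 = 3
x_3 = 1.5
y_3 = 3.5
z_3 = 3.5
y_4 = 5
z_4 = 4.5
w_4 = 1
d_4 = 2.5
h_4 = 2
x_5 = 5
r_5 = 1.5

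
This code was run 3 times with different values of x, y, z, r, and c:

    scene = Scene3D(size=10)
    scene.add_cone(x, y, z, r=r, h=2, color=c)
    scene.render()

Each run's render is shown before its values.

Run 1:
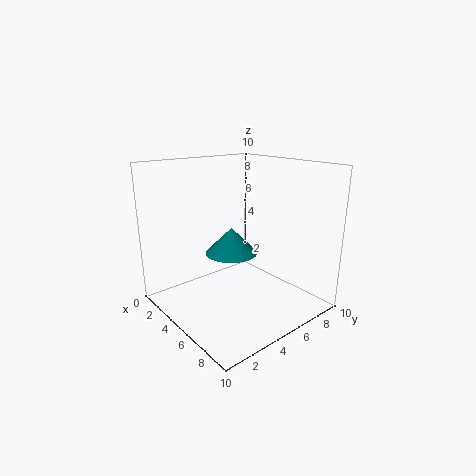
x = 3, y = 6, z = 3, r = 2, c = 'teal'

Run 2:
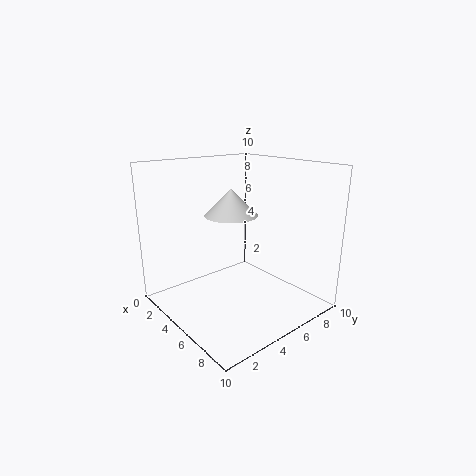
x = 3, y = 6, z = 6, r = 2, c = 'lightgray'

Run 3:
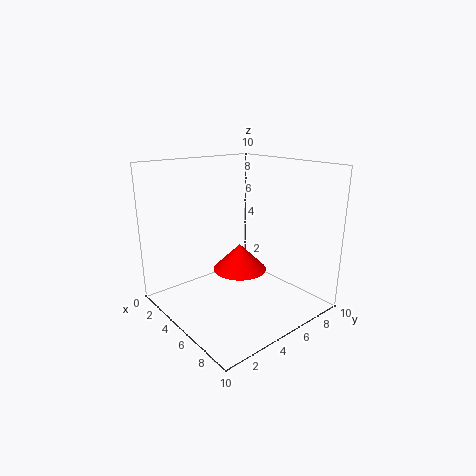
x = 4, y = 6, z = 2, r = 2, c = 'red'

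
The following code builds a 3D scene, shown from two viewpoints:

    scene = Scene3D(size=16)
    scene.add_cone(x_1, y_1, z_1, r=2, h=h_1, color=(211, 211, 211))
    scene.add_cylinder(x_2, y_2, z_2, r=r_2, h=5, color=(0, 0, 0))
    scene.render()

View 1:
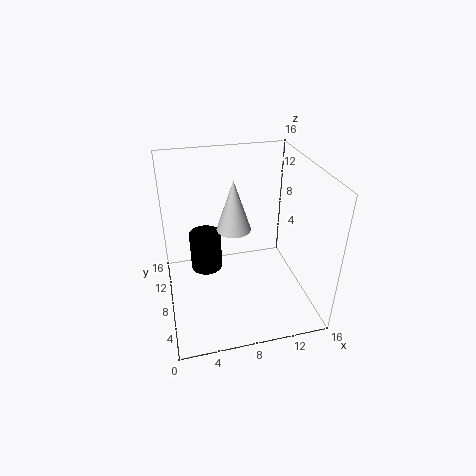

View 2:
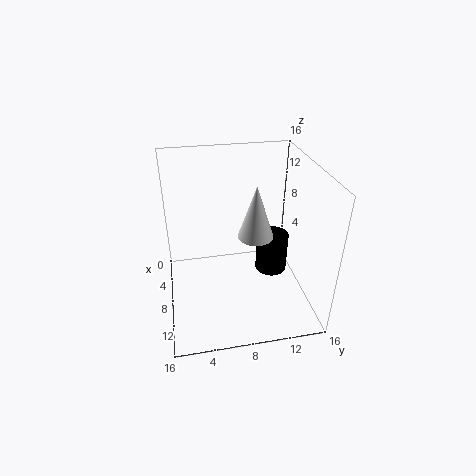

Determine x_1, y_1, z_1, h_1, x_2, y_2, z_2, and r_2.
x_1 = 8
y_1 = 10
z_1 = 8
h_1 = 6
x_2 = 5
y_2 = 13
z_2 = 1
r_2 = 2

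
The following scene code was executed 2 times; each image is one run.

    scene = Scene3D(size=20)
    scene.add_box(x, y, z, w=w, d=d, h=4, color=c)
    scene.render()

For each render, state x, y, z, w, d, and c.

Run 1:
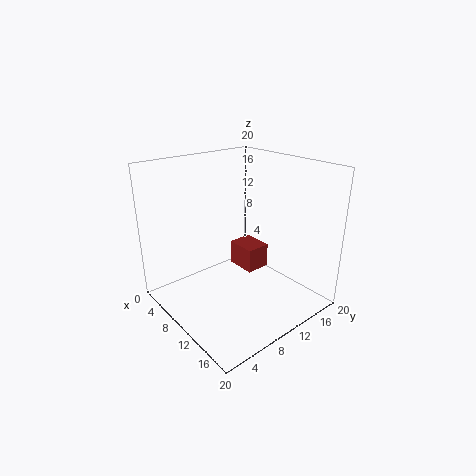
x = 2, y = 15, z = 1, w = 5, d = 4, c = 'brown'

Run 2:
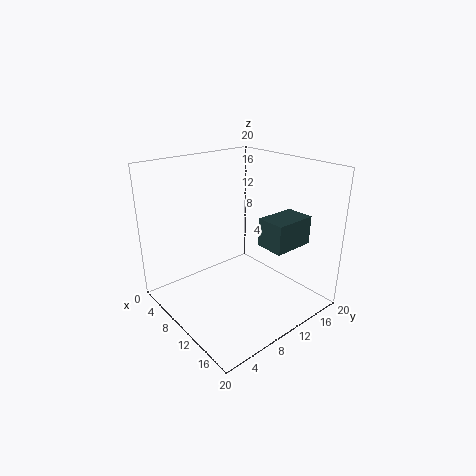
x = 12, y = 12, z = 9, w = 4, d = 6, c = 'darkslategray'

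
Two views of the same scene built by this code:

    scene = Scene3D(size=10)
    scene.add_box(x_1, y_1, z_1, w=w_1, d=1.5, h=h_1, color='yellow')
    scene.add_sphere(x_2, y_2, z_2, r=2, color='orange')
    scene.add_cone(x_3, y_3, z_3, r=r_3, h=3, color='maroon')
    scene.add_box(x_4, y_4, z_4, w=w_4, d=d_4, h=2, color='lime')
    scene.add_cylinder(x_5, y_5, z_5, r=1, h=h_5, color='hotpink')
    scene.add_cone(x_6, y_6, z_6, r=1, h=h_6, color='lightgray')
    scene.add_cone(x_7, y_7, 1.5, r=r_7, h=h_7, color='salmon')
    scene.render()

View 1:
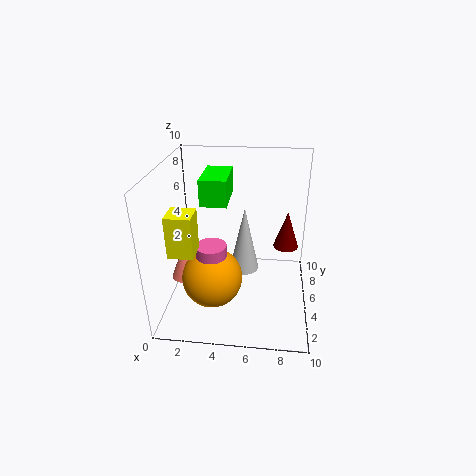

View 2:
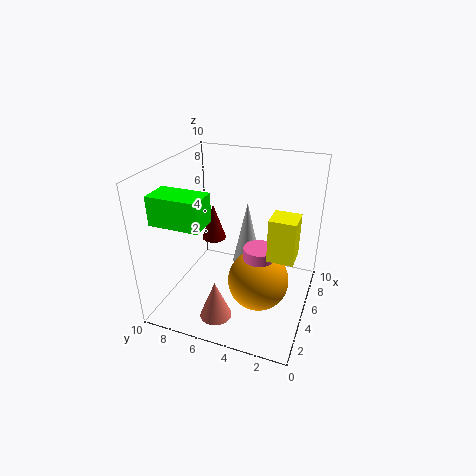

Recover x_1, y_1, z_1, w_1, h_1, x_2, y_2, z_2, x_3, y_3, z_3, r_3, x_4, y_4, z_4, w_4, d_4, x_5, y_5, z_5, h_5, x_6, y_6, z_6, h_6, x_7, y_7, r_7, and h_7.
x_1 = 1.5, y_1 = 0.5, z_1 = 6, w_1 = 1.5, h_1 = 2.5, x_2 = 3.5, y_2 = 3, z_2 = 3, x_3 = 8.5, y_3 = 8.5, z_3 = 2.5, r_3 = 1, x_4 = 2, y_4 = 6.5, z_4 = 6.5, w_4 = 2, d_4 = 3.5, x_5 = 3.5, y_5 = 3, z_5 = 3.5, h_5 = 2, x_6 = 5.5, y_6 = 4.5, z_6 = 3, h_6 = 4.5, x_7 = 1, y_7 = 5, r_7 = 1, h_7 = 2.5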